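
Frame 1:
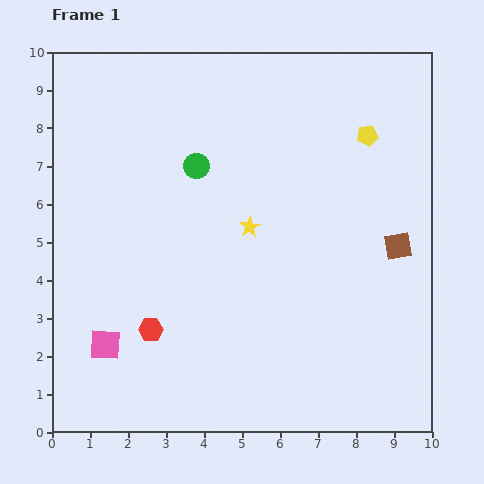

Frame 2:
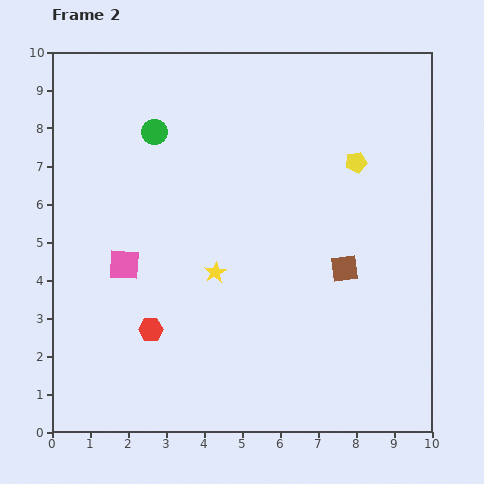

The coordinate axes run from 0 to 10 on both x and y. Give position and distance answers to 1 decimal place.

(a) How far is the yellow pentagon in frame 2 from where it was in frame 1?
0.8

The yellow pentagon moved from (8.3, 7.8) to (8.0, 7.1), a distance of √(0.3² + 0.7²) ≈ 0.8.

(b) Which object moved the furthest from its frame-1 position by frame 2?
the pink square

(moved 2.2; next 1.5)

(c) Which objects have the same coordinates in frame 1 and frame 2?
the red hexagon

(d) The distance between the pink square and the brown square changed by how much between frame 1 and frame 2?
-2.3

Distance in frame 1: 8.1. Distance in frame 2: 5.8.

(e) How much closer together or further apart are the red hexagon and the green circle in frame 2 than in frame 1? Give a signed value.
+0.7

Distance in frame 1: 4.5. Distance in frame 2: 5.2.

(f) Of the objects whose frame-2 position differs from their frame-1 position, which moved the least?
the yellow pentagon

(moved 0.8)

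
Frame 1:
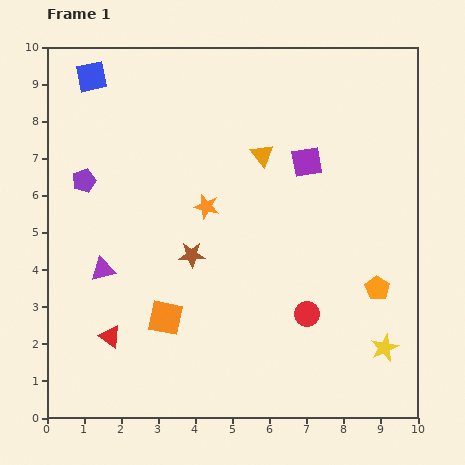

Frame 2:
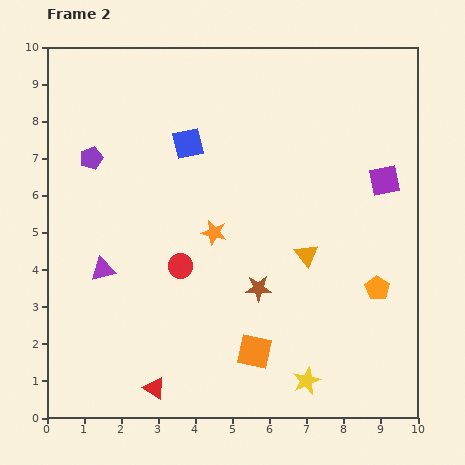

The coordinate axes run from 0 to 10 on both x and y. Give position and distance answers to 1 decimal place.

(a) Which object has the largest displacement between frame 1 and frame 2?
the red circle

(moved 3.6; next 3.2)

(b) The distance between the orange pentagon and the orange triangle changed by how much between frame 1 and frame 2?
-2.7

Distance in frame 1: 4.8. Distance in frame 2: 2.1.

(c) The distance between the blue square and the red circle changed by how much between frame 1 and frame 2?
-5.3

Distance in frame 1: 8.6. Distance in frame 2: 3.3.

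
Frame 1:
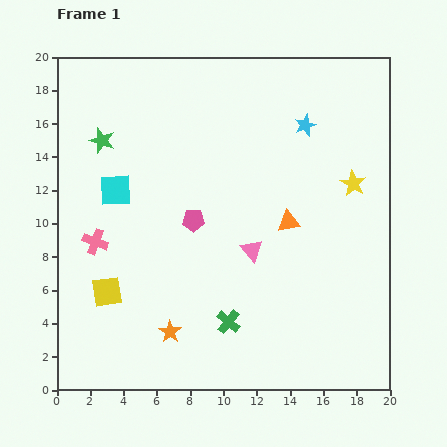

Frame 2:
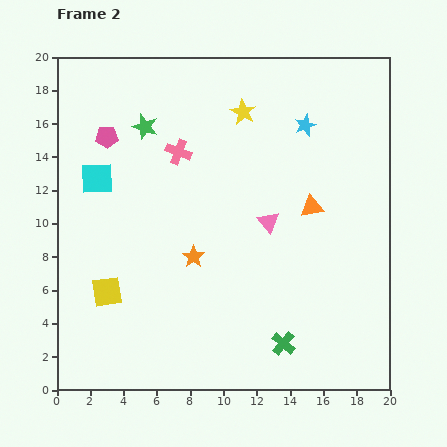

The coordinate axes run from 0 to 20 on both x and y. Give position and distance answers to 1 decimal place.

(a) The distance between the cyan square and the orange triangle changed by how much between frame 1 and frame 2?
+2.4

Distance in frame 1: 10.6. Distance in frame 2: 13.0.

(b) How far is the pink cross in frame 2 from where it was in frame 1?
7.4

The pink cross moved from (2.3, 8.9) to (7.3, 14.3), a distance of √(5.0² + 5.4²) ≈ 7.4.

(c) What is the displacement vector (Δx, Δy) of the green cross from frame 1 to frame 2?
(3.3, -1.3)

The green cross was at (10.3, 4.1) in frame 1 and (13.6, 2.8) in frame 2.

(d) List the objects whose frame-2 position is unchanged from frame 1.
the yellow square, the cyan star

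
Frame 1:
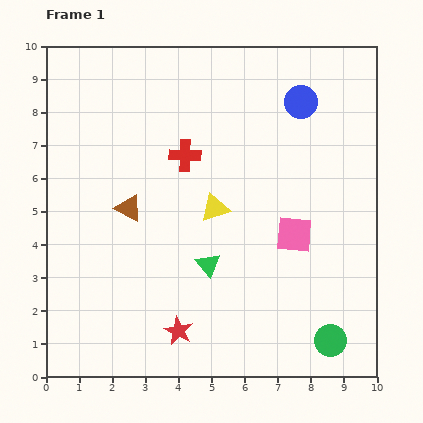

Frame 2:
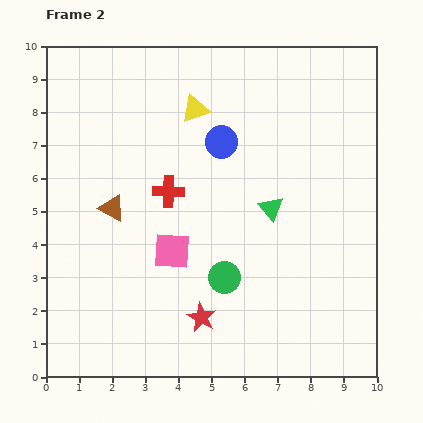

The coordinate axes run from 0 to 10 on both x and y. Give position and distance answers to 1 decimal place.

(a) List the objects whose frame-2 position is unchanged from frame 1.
none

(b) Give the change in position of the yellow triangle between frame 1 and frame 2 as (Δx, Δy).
(-0.6, 3.0)

The yellow triangle was at (5.1, 5.1) in frame 1 and (4.5, 8.1) in frame 2.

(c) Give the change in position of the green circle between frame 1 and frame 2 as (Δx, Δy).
(-3.2, 1.9)

The green circle was at (8.6, 1.1) in frame 1 and (5.4, 3.0) in frame 2.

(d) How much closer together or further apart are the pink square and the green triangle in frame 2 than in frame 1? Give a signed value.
+0.5

Distance in frame 1: 2.8. Distance in frame 2: 3.3.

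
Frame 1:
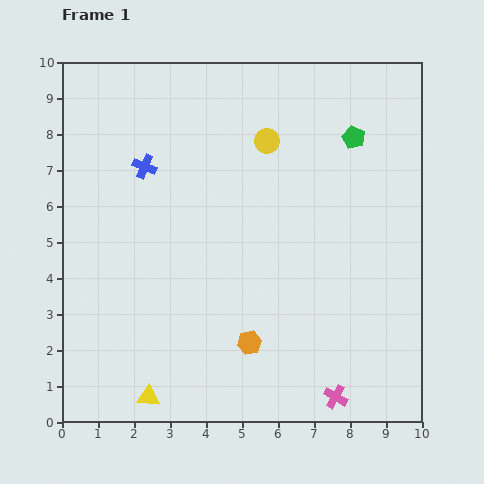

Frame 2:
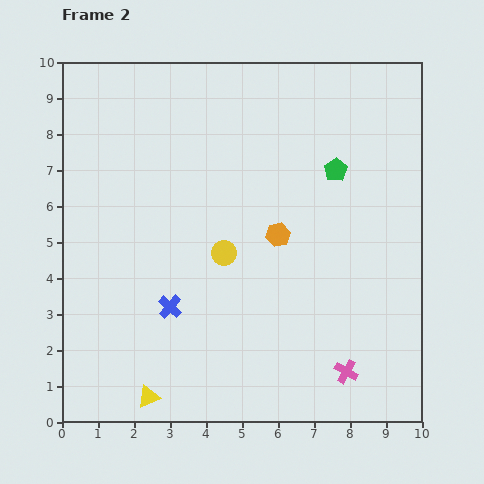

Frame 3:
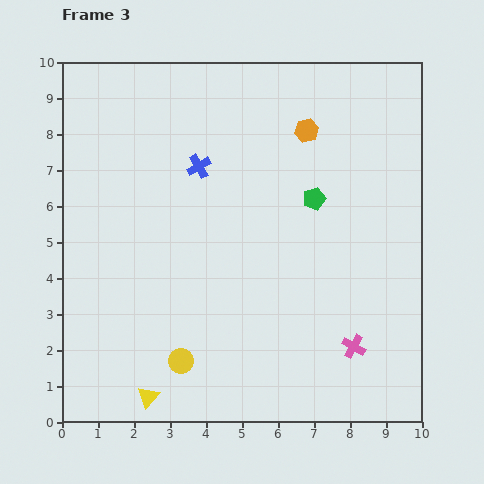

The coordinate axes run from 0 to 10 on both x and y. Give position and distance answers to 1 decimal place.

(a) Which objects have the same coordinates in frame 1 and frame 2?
the yellow triangle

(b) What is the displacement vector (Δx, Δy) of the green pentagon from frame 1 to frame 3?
(-1.1, -1.7)

The green pentagon was at (8.1, 7.9) in frame 1 and (7.0, 6.2) in frame 3.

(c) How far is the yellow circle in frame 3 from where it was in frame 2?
3.2

The yellow circle moved from (4.5, 4.7) to (3.3, 1.7), a distance of √(1.2² + 3.0²) ≈ 3.2.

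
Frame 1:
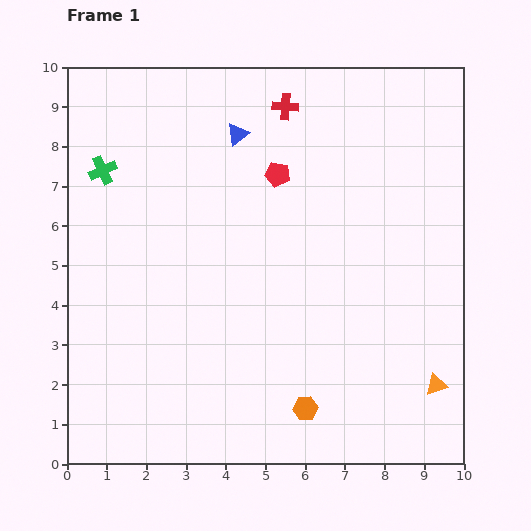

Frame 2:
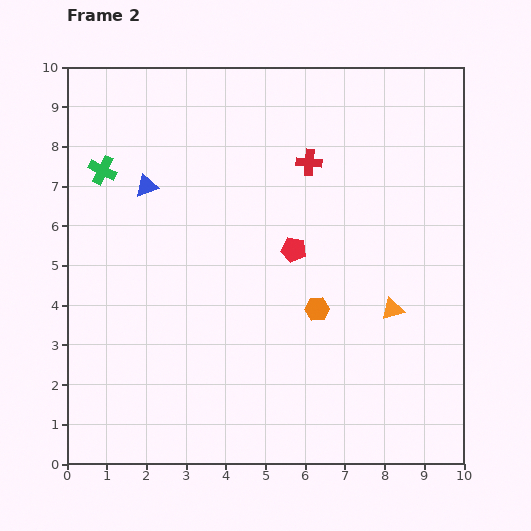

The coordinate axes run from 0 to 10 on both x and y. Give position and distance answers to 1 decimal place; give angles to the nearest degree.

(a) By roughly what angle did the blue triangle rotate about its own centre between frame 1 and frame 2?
18° clockwise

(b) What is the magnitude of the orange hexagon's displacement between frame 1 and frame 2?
2.5

The orange hexagon moved from (6.0, 1.4) to (6.3, 3.9), a distance of √(0.3² + 2.5²) ≈ 2.5.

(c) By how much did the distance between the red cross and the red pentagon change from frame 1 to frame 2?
+0.5

Distance in frame 1: 1.7. Distance in frame 2: 2.2.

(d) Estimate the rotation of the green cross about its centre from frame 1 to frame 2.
39° counter-clockwise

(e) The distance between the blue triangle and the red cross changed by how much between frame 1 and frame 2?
+2.7

Distance in frame 1: 1.4. Distance in frame 2: 4.1.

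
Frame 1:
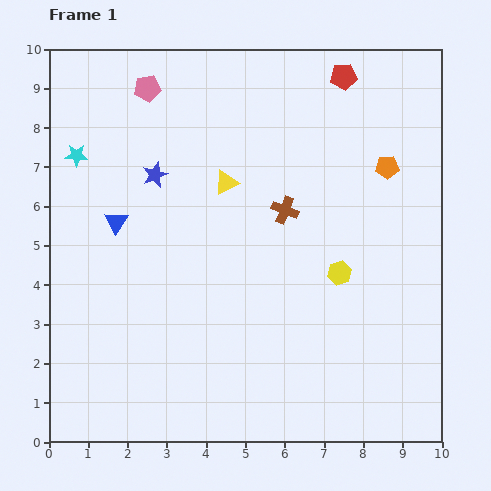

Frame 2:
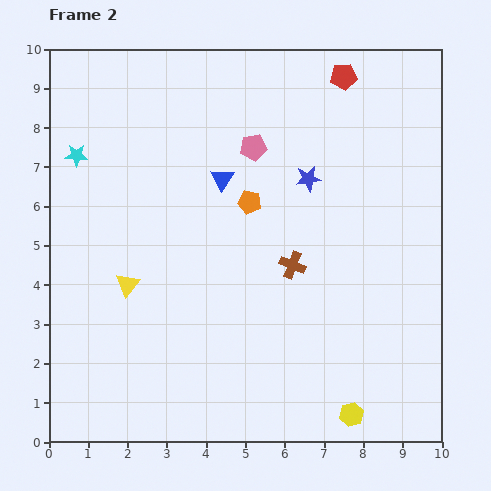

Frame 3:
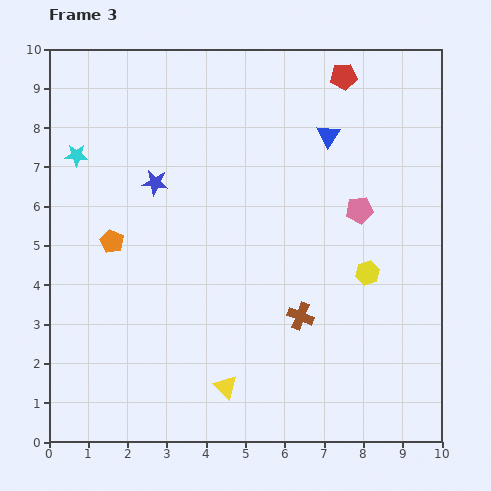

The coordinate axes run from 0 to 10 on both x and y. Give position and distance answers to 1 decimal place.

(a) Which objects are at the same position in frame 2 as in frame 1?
the red pentagon, the cyan star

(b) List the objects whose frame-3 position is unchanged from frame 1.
the red pentagon, the cyan star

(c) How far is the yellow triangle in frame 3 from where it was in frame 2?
3.6

The yellow triangle moved from (2.0, 4.0) to (4.5, 1.4), a distance of √(2.5² + 2.6²) ≈ 3.6.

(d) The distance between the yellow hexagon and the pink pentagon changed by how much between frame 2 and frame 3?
-5.6

Distance in frame 2: 7.2. Distance in frame 3: 1.6.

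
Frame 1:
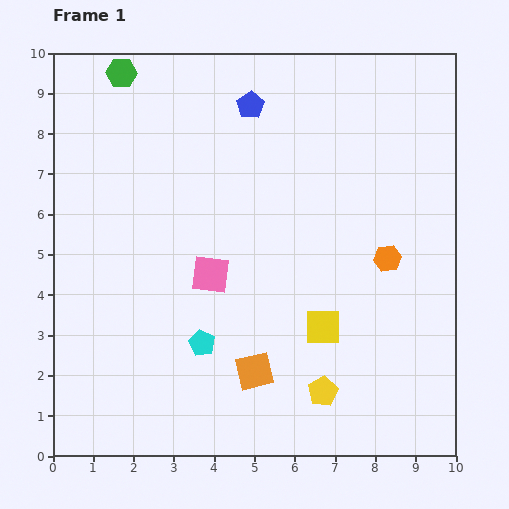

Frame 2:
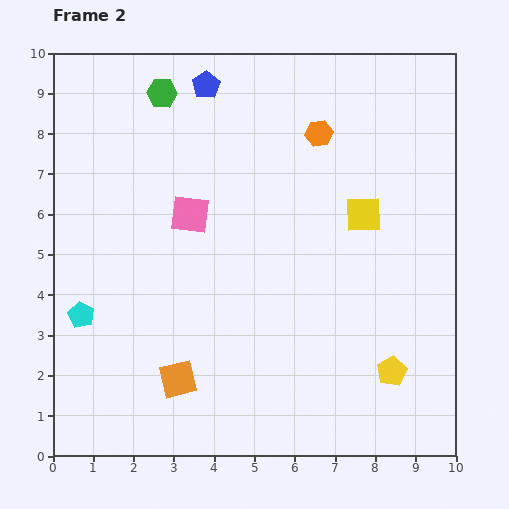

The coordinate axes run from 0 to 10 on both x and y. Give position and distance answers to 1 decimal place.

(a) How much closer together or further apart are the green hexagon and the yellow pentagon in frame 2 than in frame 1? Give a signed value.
-0.4

Distance in frame 1: 9.3. Distance in frame 2: 8.9.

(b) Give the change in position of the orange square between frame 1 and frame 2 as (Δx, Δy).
(-1.9, -0.2)

The orange square was at (5.0, 2.1) in frame 1 and (3.1, 1.9) in frame 2.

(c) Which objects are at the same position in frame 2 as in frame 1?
none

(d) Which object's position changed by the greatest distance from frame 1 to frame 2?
the orange hexagon

(moved 3.5; next 3.1)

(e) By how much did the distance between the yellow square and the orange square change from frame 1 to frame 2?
+4.2

Distance in frame 1: 2.0. Distance in frame 2: 6.2.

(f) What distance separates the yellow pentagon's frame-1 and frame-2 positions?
1.8

The yellow pentagon moved from (6.7, 1.6) to (8.4, 2.1), a distance of √(1.7² + 0.5²) ≈ 1.8.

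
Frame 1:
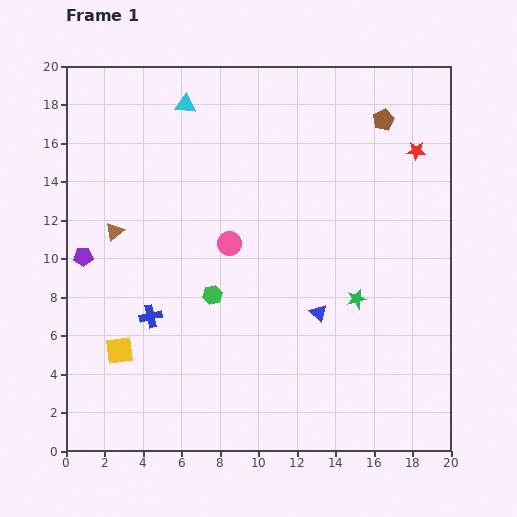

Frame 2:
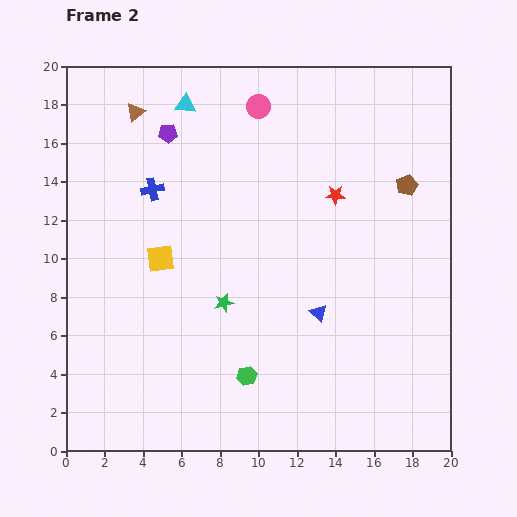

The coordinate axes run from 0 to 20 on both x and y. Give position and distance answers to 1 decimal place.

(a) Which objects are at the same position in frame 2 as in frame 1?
the blue triangle, the cyan triangle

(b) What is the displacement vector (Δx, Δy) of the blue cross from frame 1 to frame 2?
(0.1, 6.6)

The blue cross was at (4.4, 7.0) in frame 1 and (4.5, 13.6) in frame 2.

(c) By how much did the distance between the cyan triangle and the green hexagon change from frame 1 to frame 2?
+4.5

Distance in frame 1: 10.0. Distance in frame 2: 14.5.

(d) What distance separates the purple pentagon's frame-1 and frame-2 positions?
7.8

The purple pentagon moved from (0.9, 10.1) to (5.3, 16.5), a distance of √(4.4² + 6.4²) ≈ 7.8.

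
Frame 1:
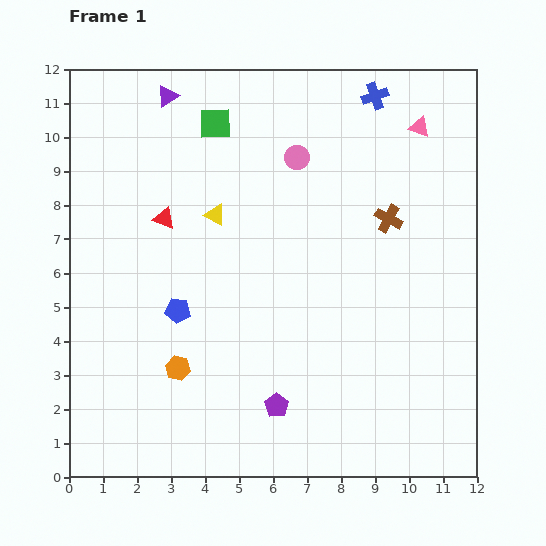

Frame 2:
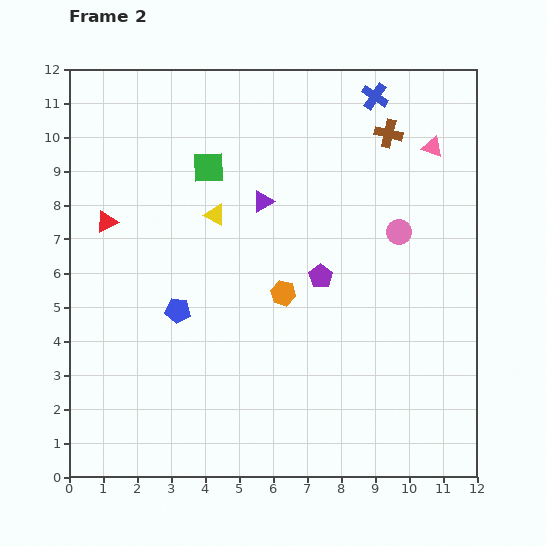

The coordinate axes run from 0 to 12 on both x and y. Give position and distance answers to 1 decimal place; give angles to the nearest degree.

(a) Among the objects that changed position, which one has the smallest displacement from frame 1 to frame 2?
the pink triangle

(moved 0.7)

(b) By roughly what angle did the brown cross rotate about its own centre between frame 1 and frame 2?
15° counter-clockwise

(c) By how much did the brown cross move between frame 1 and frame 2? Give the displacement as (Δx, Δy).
(0.0, 2.5)

The brown cross was at (9.4, 7.6) in frame 1 and (9.4, 10.1) in frame 2.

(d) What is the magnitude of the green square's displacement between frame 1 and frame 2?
1.3

The green square moved from (4.3, 10.4) to (4.1, 9.1), a distance of √(0.2² + 1.3²) ≈ 1.3.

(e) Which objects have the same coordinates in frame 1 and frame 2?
the blue pentagon, the blue cross, the yellow triangle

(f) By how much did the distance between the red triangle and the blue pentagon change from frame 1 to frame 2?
+0.6

Distance in frame 1: 2.7. Distance in frame 2: 3.3.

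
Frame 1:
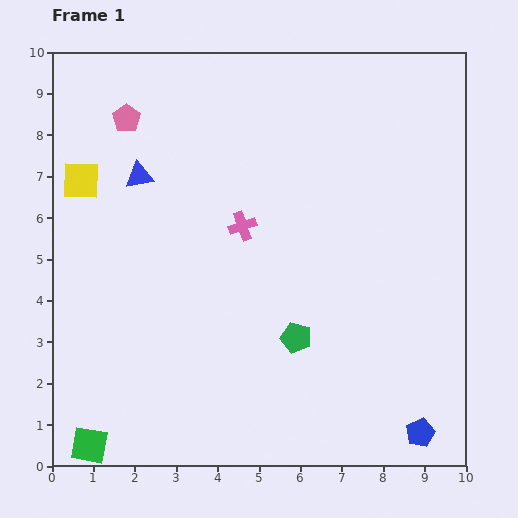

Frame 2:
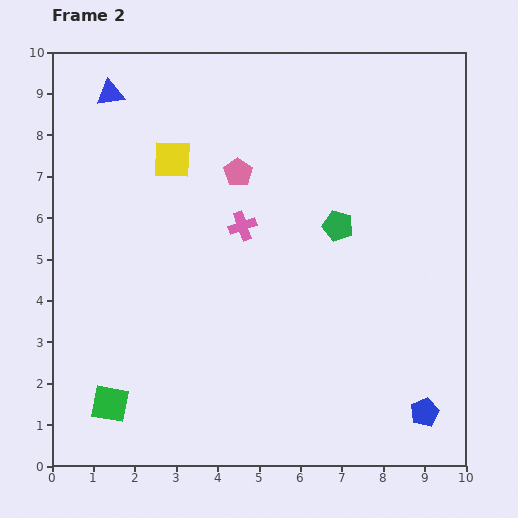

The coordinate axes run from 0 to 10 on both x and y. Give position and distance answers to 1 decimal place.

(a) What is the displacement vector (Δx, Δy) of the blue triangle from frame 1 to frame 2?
(-0.7, 2.0)

The blue triangle was at (2.1, 7.0) in frame 1 and (1.4, 9.0) in frame 2.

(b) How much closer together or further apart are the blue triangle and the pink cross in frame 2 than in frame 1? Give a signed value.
+1.7

Distance in frame 1: 2.8. Distance in frame 2: 4.5.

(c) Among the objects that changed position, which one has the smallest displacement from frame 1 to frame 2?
the blue pentagon

(moved 0.5)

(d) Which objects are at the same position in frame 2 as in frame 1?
the pink cross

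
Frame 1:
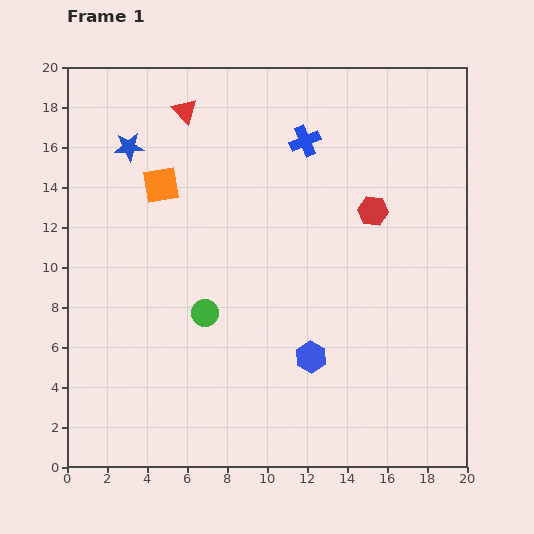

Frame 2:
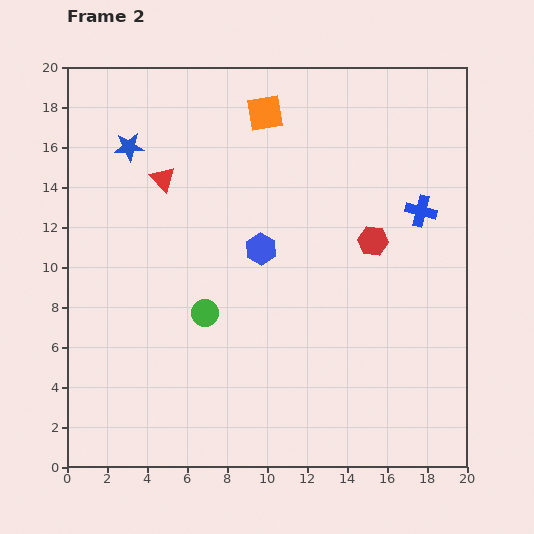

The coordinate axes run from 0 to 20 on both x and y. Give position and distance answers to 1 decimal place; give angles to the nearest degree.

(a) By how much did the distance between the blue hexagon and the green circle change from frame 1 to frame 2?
-1.4

Distance in frame 1: 5.7. Distance in frame 2: 4.3.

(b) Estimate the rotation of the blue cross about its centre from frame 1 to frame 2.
35° clockwise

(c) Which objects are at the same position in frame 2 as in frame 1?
the blue star, the green circle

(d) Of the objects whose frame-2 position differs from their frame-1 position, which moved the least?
the red hexagon

(moved 1.5)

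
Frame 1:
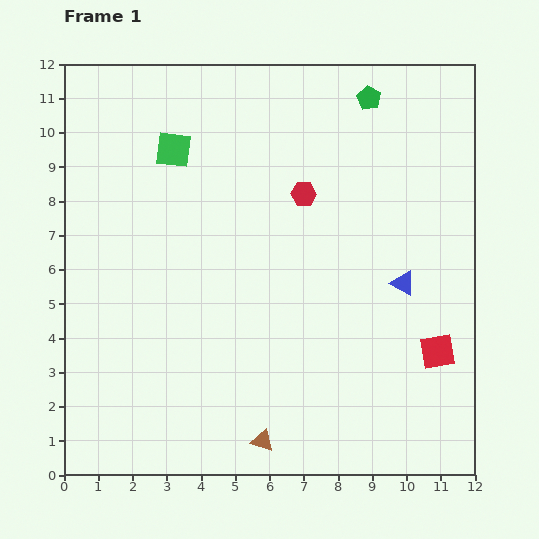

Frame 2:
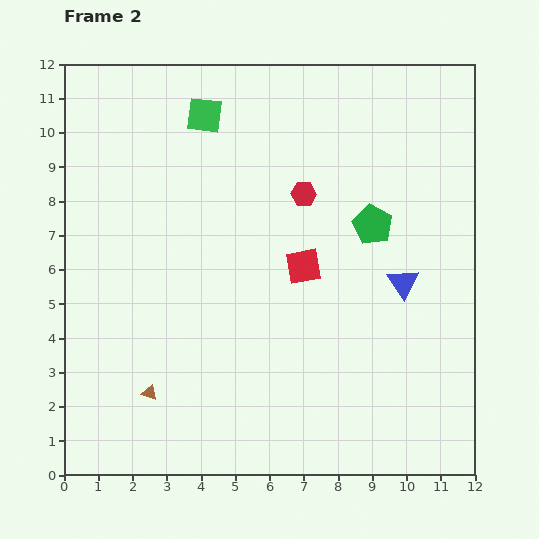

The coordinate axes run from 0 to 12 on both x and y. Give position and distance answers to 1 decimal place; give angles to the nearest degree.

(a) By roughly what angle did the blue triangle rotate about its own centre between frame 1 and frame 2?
27° clockwise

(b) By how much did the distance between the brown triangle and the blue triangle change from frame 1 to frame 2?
+1.9

Distance in frame 1: 6.2. Distance in frame 2: 8.1.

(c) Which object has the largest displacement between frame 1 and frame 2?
the red square

(moved 4.6; next 3.7)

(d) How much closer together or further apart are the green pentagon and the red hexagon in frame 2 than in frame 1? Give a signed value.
-1.2

Distance in frame 1: 3.4. Distance in frame 2: 2.2.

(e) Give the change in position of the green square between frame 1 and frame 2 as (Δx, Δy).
(0.9, 1.0)

The green square was at (3.2, 9.5) in frame 1 and (4.1, 10.5) in frame 2.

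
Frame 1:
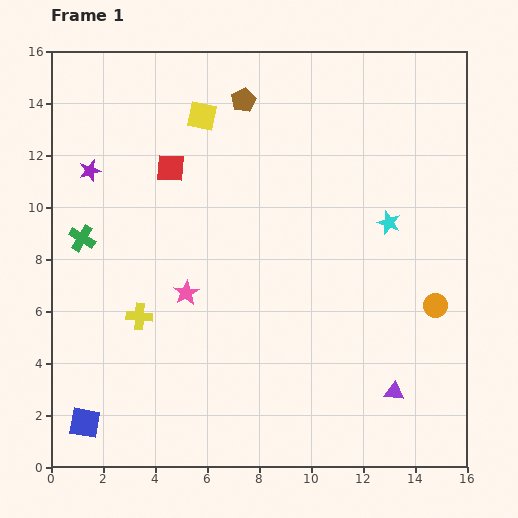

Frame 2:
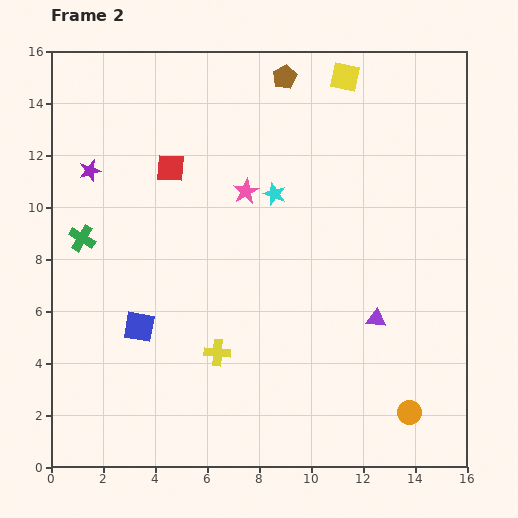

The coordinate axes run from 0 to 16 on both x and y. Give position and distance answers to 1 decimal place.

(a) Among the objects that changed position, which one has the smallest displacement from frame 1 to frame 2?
the brown pentagon

(moved 1.8)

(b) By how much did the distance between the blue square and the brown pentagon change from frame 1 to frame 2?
-2.7

Distance in frame 1: 13.8. Distance in frame 2: 11.1.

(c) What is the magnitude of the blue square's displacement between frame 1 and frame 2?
4.3

The blue square moved from (1.3, 1.7) to (3.4, 5.4), a distance of √(2.1² + 3.7²) ≈ 4.3.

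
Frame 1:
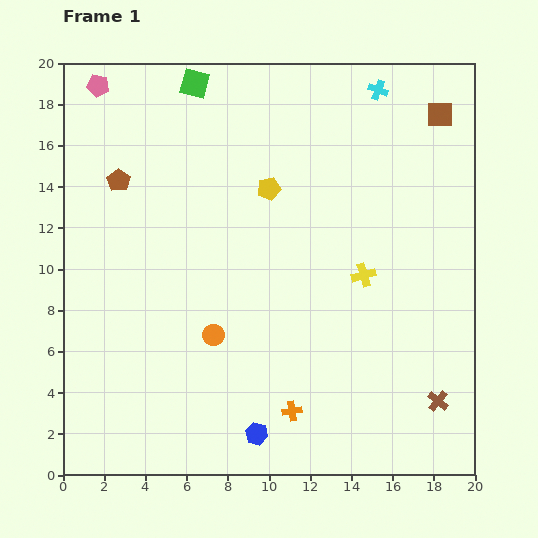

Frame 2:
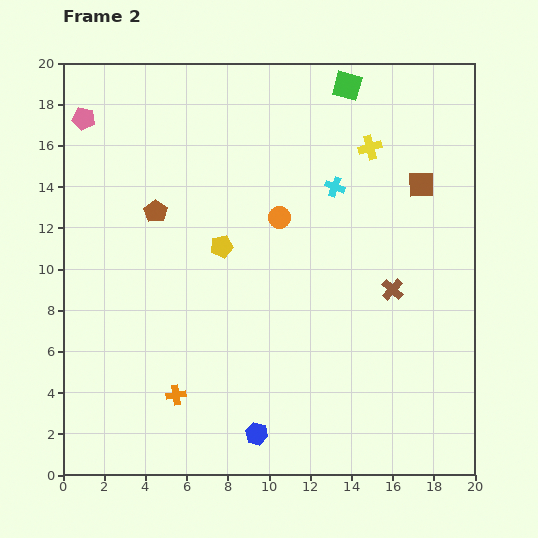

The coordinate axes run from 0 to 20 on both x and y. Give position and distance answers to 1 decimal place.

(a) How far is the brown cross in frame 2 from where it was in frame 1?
5.8

The brown cross moved from (18.2, 3.6) to (16.0, 9.0), a distance of √(2.2² + 5.4²) ≈ 5.8.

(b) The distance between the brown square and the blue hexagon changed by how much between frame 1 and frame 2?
-3.4

Distance in frame 1: 17.9. Distance in frame 2: 14.5.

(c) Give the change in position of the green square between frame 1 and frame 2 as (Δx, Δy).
(7.4, -0.1)

The green square was at (6.4, 19.0) in frame 1 and (13.8, 18.9) in frame 2.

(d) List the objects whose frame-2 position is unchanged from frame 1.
the blue hexagon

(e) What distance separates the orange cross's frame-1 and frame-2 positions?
5.7

The orange cross moved from (11.1, 3.1) to (5.5, 3.9), a distance of √(5.6² + 0.8²) ≈ 5.7.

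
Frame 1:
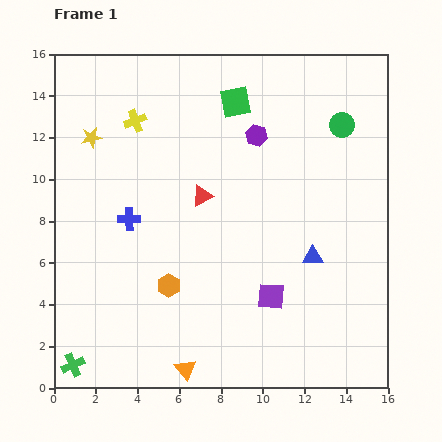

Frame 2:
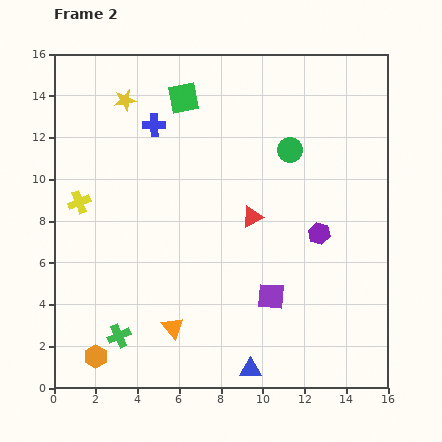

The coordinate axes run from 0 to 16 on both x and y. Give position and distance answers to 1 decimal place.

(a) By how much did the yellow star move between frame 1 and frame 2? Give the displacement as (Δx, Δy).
(1.6, 1.8)

The yellow star was at (1.8, 12.0) in frame 1 and (3.4, 13.8) in frame 2.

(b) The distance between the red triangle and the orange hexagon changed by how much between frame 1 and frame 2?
+5.5

Distance in frame 1: 4.6. Distance in frame 2: 10.1.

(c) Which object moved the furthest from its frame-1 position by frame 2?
the blue triangle

(moved 6.2; next 5.6)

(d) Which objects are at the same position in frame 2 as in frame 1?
the purple square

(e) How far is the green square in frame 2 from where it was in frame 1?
2.5

The green square moved from (8.7, 13.7) to (6.2, 13.9), a distance of √(2.5² + 0.2²) ≈ 2.5.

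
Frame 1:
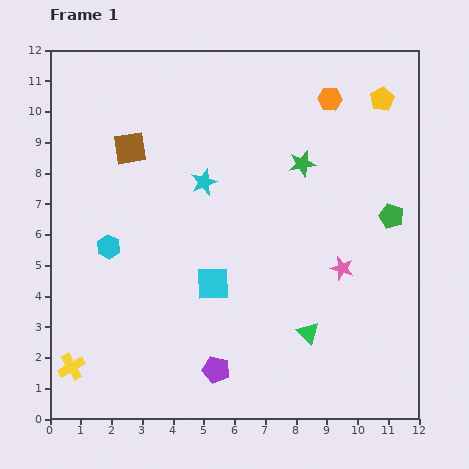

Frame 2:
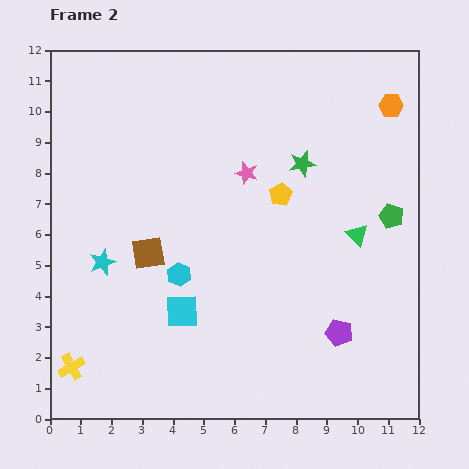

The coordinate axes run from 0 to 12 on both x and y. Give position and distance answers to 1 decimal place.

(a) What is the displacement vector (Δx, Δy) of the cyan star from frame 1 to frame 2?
(-3.3, -2.6)

The cyan star was at (5.0, 7.7) in frame 1 and (1.7, 5.1) in frame 2.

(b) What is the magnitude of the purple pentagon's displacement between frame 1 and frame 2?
4.2

The purple pentagon moved from (5.4, 1.6) to (9.4, 2.8), a distance of √(4.0² + 1.2²) ≈ 4.2.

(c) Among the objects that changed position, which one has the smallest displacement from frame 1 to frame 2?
the cyan square

(moved 1.3)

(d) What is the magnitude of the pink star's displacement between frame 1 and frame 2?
4.4

The pink star moved from (9.5, 4.9) to (6.4, 8.0), a distance of √(3.1² + 3.1²) ≈ 4.4.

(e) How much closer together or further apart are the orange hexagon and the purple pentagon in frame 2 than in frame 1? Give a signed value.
-1.9

Distance in frame 1: 9.5. Distance in frame 2: 7.6.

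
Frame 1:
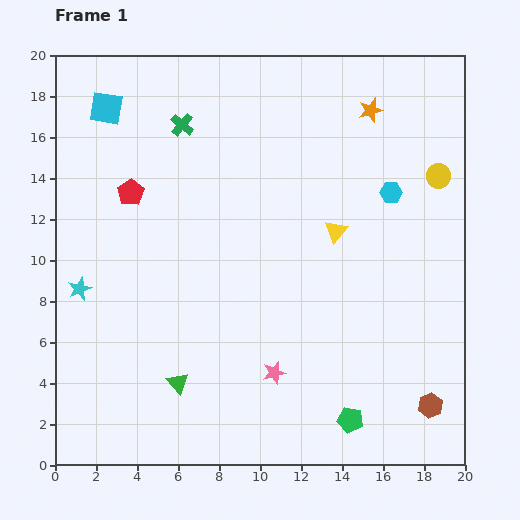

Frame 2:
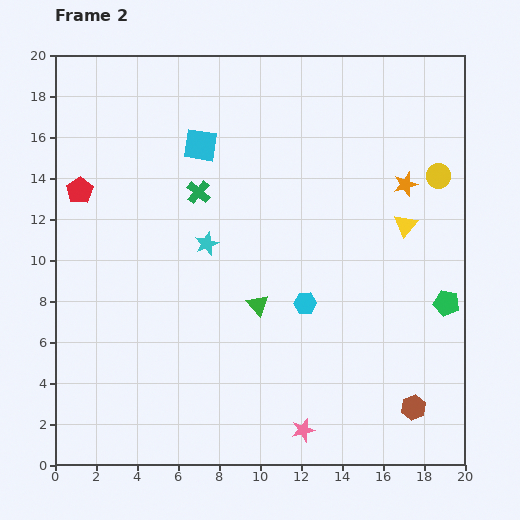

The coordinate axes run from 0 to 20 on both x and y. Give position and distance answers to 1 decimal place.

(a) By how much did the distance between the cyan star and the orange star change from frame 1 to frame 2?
-6.6

Distance in frame 1: 16.7. Distance in frame 2: 10.1.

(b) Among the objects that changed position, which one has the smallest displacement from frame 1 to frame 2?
the brown hexagon

(moved 0.8)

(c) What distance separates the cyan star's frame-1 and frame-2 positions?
6.6

The cyan star moved from (1.2, 8.6) to (7.4, 10.8), a distance of √(6.2² + 2.2²) ≈ 6.6.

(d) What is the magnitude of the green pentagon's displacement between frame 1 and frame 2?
7.4

The green pentagon moved from (14.4, 2.2) to (19.1, 7.9), a distance of √(4.7² + 5.7²) ≈ 7.4.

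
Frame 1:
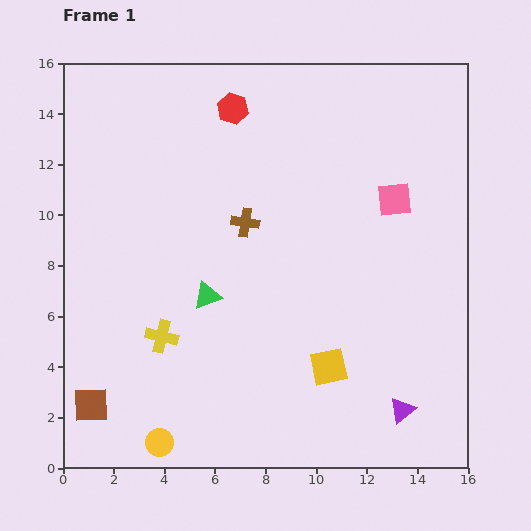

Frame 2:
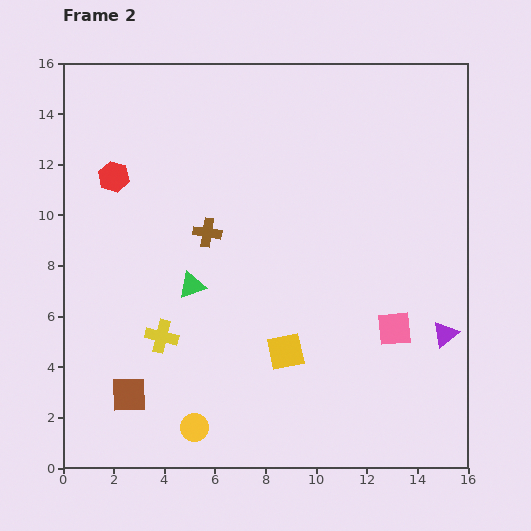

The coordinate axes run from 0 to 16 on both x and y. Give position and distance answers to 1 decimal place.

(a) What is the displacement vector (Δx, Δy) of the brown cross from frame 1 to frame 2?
(-1.5, -0.4)

The brown cross was at (7.2, 9.7) in frame 1 and (5.7, 9.3) in frame 2.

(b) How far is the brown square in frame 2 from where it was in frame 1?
1.6

The brown square moved from (1.1, 2.5) to (2.6, 2.9), a distance of √(1.5² + 0.4²) ≈ 1.6.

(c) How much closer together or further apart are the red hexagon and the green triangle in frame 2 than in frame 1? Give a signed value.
-2.2

Distance in frame 1: 7.5. Distance in frame 2: 5.3.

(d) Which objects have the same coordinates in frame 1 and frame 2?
the yellow cross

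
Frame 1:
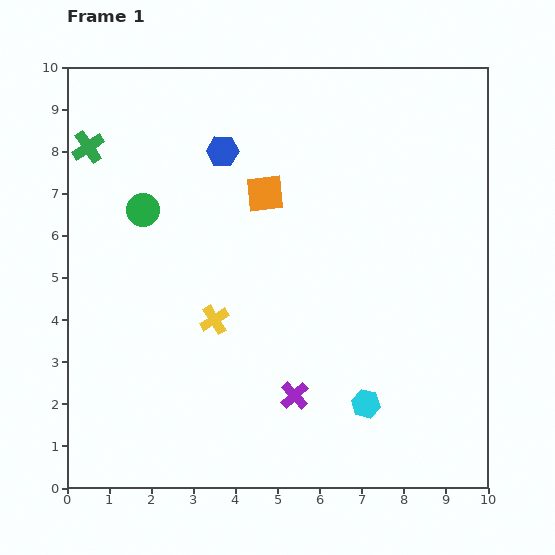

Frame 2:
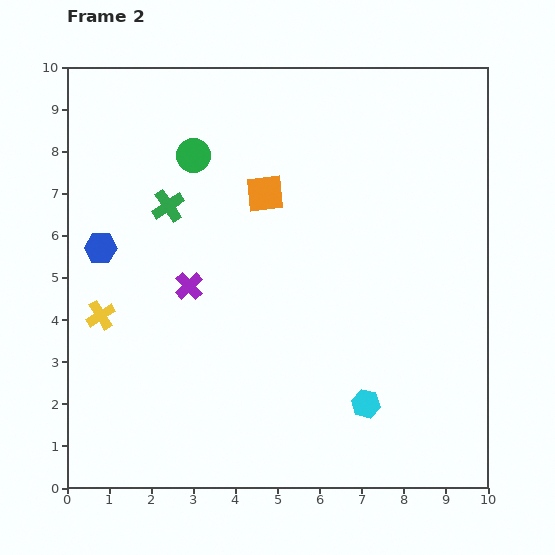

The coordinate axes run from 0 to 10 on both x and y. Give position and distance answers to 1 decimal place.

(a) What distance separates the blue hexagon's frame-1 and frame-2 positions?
3.7

The blue hexagon moved from (3.7, 8.0) to (0.8, 5.7), a distance of √(2.9² + 2.3²) ≈ 3.7.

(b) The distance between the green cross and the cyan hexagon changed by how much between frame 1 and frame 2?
-2.4

Distance in frame 1: 9.0. Distance in frame 2: 6.6.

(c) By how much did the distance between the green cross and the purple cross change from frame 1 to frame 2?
-5.7

Distance in frame 1: 7.7. Distance in frame 2: 2.0.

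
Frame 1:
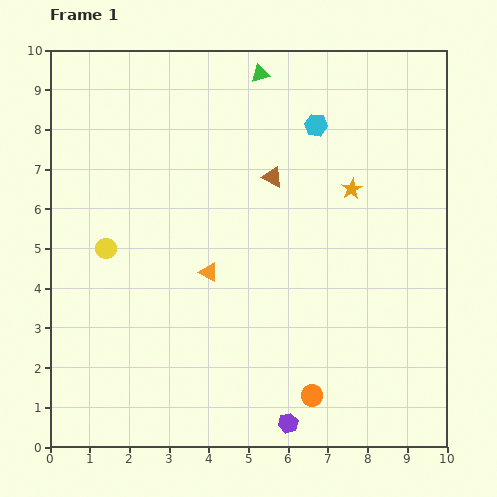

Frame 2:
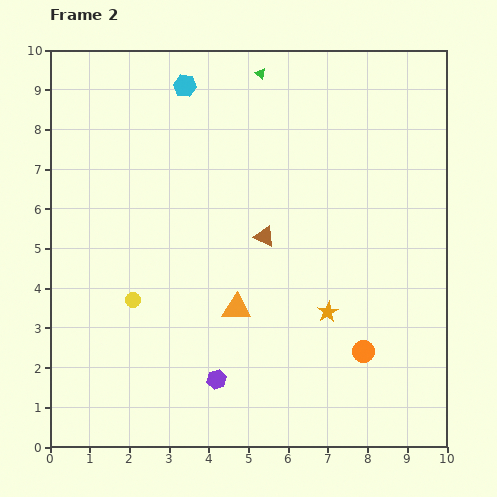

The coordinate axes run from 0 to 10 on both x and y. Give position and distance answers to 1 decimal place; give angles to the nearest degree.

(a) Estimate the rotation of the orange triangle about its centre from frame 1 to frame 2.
29° counter-clockwise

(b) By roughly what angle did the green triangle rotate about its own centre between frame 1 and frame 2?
54° clockwise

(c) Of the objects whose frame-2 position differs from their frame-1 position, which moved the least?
the orange triangle

(moved 1.1)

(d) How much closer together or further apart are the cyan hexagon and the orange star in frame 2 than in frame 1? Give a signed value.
+4.9

Distance in frame 1: 1.8. Distance in frame 2: 6.7.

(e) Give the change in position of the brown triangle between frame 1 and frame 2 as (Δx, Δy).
(-0.2, -1.5)

The brown triangle was at (5.6, 6.8) in frame 1 and (5.4, 5.3) in frame 2.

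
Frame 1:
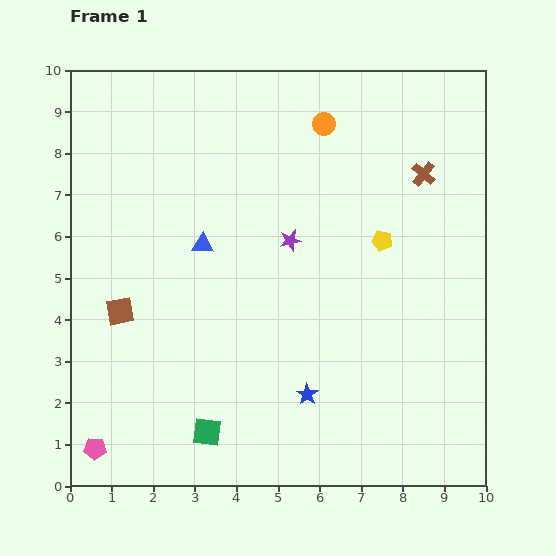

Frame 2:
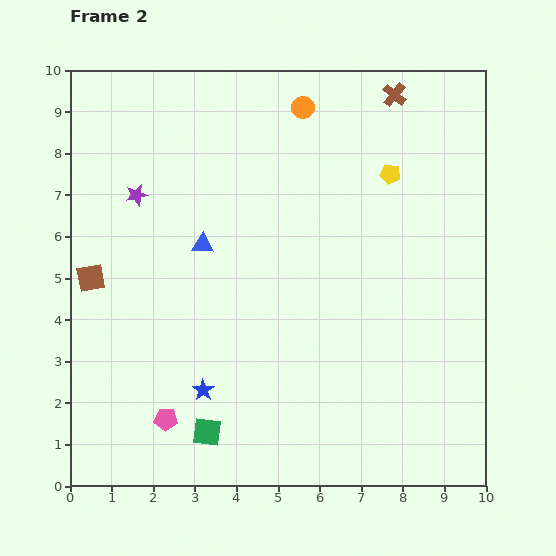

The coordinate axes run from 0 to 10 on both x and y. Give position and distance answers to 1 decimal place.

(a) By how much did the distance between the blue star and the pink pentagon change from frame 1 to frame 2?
-4.2

Distance in frame 1: 5.3. Distance in frame 2: 1.1.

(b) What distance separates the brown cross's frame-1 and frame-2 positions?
2.0

The brown cross moved from (8.5, 7.5) to (7.8, 9.4), a distance of √(0.7² + 1.9²) ≈ 2.0.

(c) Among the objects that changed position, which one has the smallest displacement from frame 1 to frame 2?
the orange circle

(moved 0.6)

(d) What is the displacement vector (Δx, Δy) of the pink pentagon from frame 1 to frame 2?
(1.7, 0.7)

The pink pentagon was at (0.6, 0.9) in frame 1 and (2.3, 1.6) in frame 2.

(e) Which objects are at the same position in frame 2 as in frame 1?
the blue triangle, the green square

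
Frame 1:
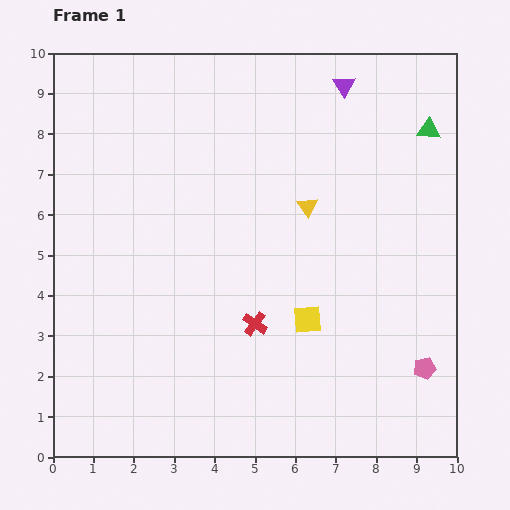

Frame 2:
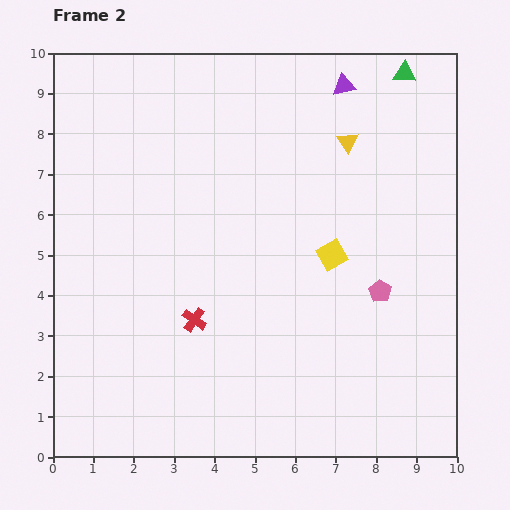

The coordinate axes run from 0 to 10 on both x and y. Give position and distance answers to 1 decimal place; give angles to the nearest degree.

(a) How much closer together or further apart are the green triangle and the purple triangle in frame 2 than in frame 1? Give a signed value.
-0.9

Distance in frame 1: 2.4. Distance in frame 2: 1.5.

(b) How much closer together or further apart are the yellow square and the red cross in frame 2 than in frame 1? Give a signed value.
+2.5

Distance in frame 1: 1.3. Distance in frame 2: 3.8.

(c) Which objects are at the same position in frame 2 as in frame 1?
the purple triangle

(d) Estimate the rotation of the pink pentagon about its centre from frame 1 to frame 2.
27° counter-clockwise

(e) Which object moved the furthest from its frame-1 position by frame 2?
the pink pentagon

(moved 2.2; next 1.9)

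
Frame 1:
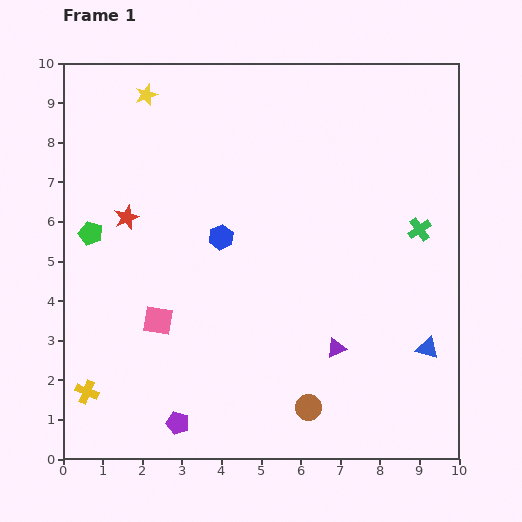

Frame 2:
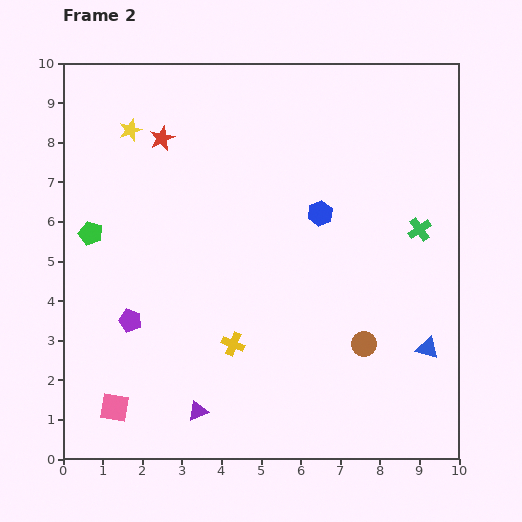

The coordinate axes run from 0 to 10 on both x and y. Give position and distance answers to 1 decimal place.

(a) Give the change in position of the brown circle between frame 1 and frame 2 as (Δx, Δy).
(1.4, 1.6)

The brown circle was at (6.2, 1.3) in frame 1 and (7.6, 2.9) in frame 2.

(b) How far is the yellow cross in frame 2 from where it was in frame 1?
3.9

The yellow cross moved from (0.6, 1.7) to (4.3, 2.9), a distance of √(3.7² + 1.2²) ≈ 3.9.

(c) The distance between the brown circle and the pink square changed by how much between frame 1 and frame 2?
+2.1

Distance in frame 1: 4.4. Distance in frame 2: 6.5.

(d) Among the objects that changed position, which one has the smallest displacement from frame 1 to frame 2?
the yellow star

(moved 1.0)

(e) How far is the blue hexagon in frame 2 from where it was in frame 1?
2.6

The blue hexagon moved from (4.0, 5.6) to (6.5, 6.2), a distance of √(2.5² + 0.6²) ≈ 2.6.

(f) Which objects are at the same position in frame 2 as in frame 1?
the blue triangle, the green cross, the green pentagon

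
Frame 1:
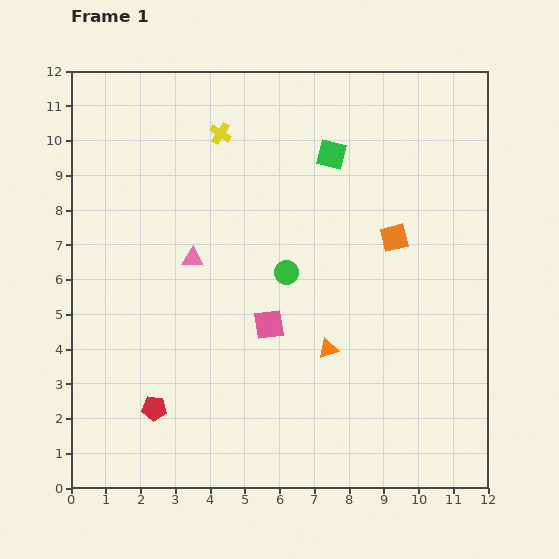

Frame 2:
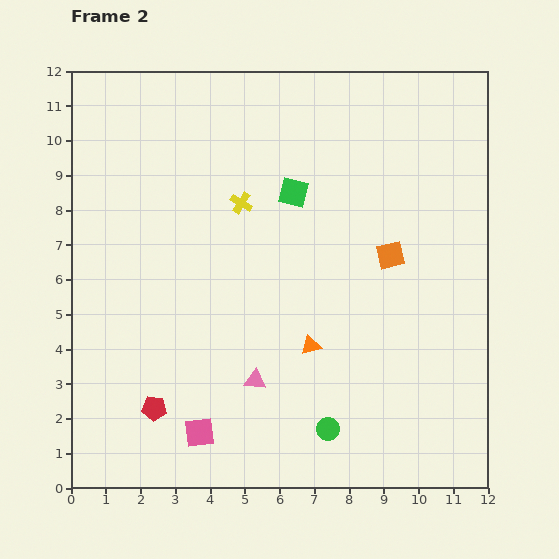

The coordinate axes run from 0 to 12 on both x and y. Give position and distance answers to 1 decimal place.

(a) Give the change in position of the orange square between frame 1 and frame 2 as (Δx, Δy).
(-0.1, -0.5)

The orange square was at (9.3, 7.2) in frame 1 and (9.2, 6.7) in frame 2.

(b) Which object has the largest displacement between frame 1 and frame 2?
the green circle

(moved 4.7; next 3.9)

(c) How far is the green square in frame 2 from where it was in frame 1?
1.6

The green square moved from (7.5, 9.6) to (6.4, 8.5), a distance of √(1.1² + 1.1²) ≈ 1.6.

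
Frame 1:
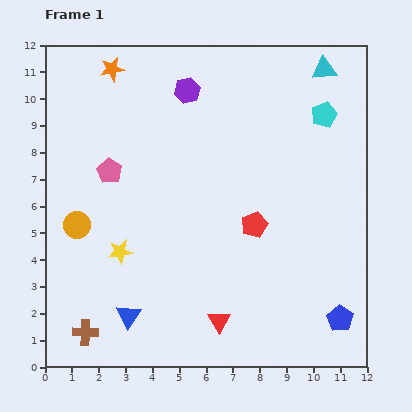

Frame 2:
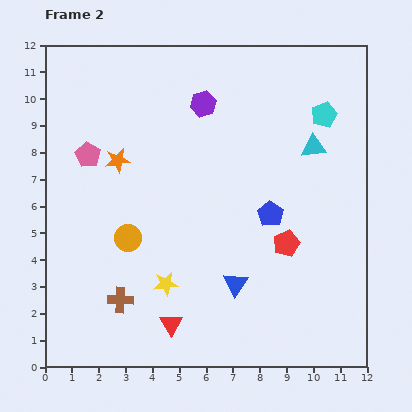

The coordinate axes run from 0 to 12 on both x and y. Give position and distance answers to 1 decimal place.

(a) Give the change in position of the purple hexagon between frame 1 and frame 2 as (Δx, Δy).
(0.6, -0.5)

The purple hexagon was at (5.3, 10.3) in frame 1 and (5.9, 9.8) in frame 2.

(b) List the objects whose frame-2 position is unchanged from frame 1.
the cyan pentagon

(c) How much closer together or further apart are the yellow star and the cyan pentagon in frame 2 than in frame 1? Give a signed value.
-0.6

Distance in frame 1: 9.2. Distance in frame 2: 8.6.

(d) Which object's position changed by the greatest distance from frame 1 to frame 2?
the blue pentagon

(moved 4.7; next 4.2)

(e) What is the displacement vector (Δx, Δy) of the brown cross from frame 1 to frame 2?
(1.3, 1.2)

The brown cross was at (1.5, 1.3) in frame 1 and (2.8, 2.5) in frame 2.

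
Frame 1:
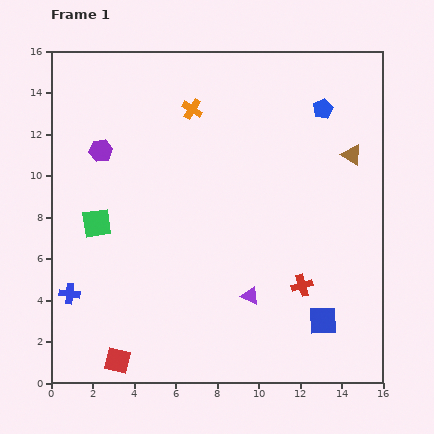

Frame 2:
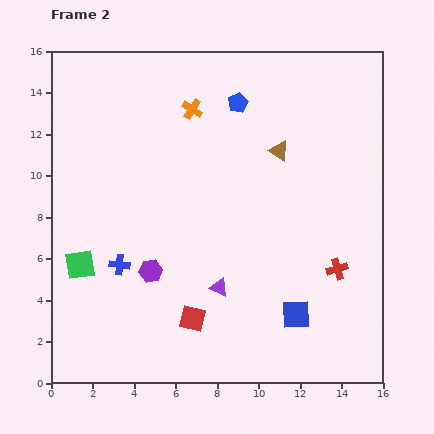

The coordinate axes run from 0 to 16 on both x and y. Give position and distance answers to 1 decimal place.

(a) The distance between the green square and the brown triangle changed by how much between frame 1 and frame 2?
-1.6

Distance in frame 1: 12.7. Distance in frame 2: 11.1.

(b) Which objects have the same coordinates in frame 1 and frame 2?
the orange cross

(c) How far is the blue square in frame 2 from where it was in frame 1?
1.3

The blue square moved from (13.1, 3.0) to (11.8, 3.3), a distance of √(1.3² + 0.3²) ≈ 1.3.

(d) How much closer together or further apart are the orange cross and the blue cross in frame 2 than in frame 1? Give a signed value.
-2.4

Distance in frame 1: 10.7. Distance in frame 2: 8.3.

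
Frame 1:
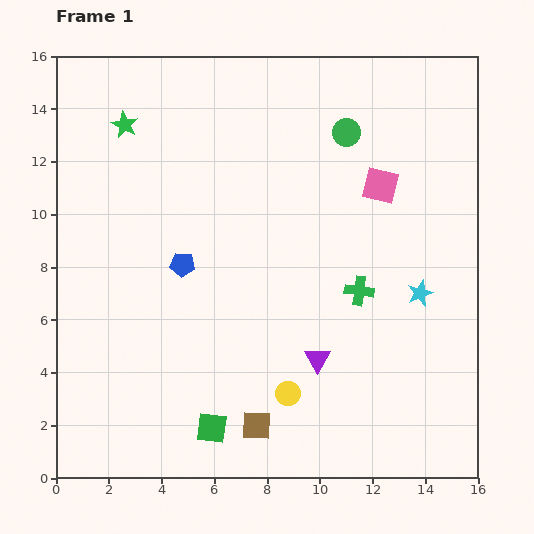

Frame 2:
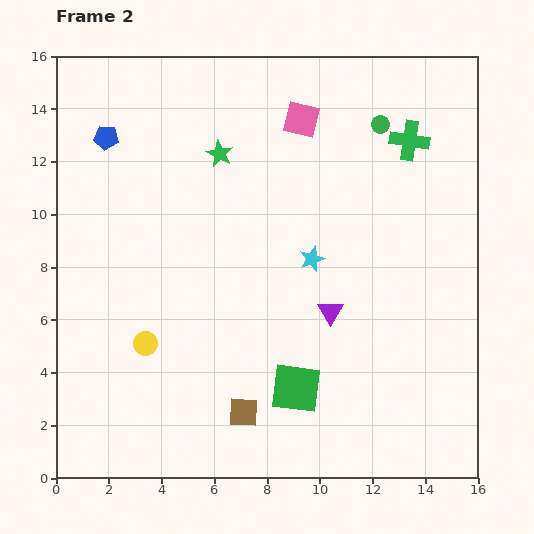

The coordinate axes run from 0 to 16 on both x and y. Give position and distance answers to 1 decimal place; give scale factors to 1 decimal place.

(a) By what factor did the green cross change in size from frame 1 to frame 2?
1.3×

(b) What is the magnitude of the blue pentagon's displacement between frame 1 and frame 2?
5.6

The blue pentagon moved from (4.8, 8.1) to (1.9, 12.9), a distance of √(2.9² + 4.8²) ≈ 5.6.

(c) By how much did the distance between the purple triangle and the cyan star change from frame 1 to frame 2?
-2.5

Distance in frame 1: 4.6. Distance in frame 2: 2.1.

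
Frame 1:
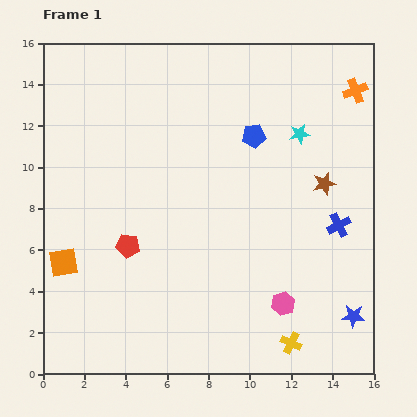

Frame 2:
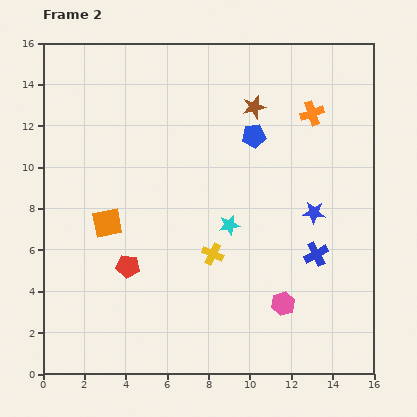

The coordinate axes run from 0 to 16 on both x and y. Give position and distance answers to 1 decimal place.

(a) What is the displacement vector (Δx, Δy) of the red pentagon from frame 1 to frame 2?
(0.0, -1.0)

The red pentagon was at (4.1, 6.2) in frame 1 and (4.1, 5.2) in frame 2.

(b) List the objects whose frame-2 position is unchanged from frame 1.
the pink hexagon, the blue pentagon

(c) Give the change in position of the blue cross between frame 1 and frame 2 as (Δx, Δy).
(-1.1, -1.4)

The blue cross was at (14.3, 7.2) in frame 1 and (13.2, 5.8) in frame 2.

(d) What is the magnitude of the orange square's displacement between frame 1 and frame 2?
2.8

The orange square moved from (1.0, 5.4) to (3.1, 7.3), a distance of √(2.1² + 1.9²) ≈ 2.8.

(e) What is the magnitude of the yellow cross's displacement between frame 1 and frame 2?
5.7

The yellow cross moved from (12.0, 1.5) to (8.2, 5.8), a distance of √(3.8² + 4.3²) ≈ 5.7.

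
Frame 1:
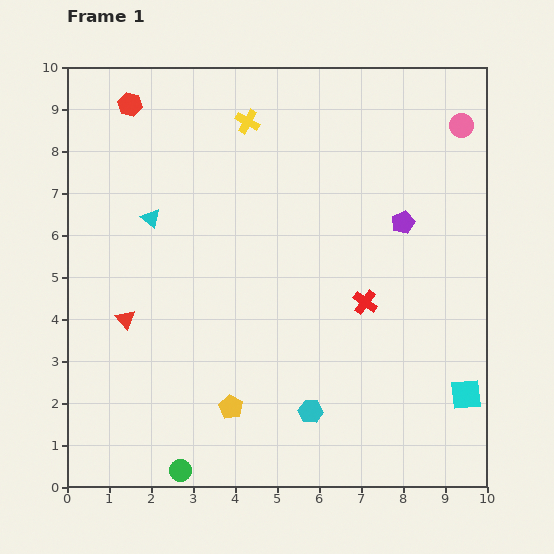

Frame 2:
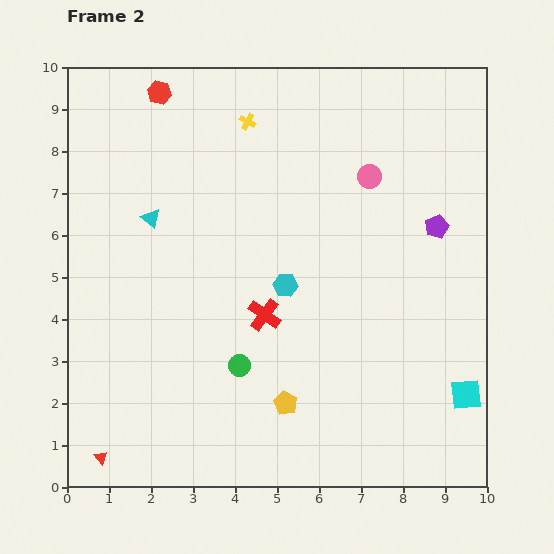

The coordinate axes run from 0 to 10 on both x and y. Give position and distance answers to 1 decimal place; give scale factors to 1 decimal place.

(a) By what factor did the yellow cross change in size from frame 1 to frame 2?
0.7×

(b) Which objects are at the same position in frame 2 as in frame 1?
the yellow cross, the cyan triangle, the cyan square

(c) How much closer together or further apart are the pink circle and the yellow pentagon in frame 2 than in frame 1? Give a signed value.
-2.9

Distance in frame 1: 8.7. Distance in frame 2: 5.8.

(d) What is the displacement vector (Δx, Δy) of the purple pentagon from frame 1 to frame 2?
(0.8, -0.1)

The purple pentagon was at (8.0, 6.3) in frame 1 and (8.8, 6.2) in frame 2.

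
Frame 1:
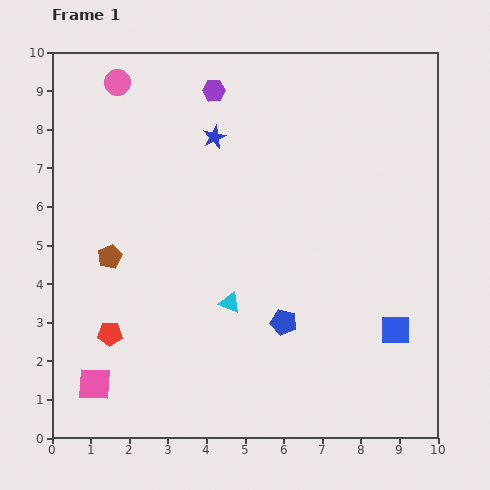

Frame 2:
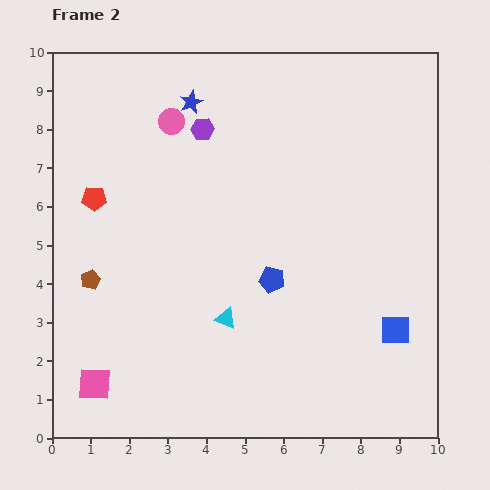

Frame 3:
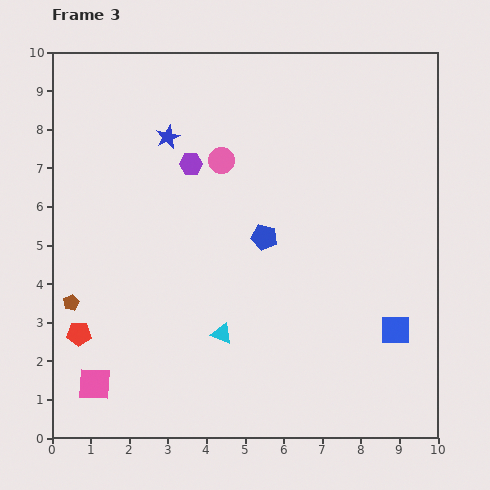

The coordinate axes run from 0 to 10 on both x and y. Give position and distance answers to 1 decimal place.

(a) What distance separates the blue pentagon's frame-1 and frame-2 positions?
1.1

The blue pentagon moved from (6.0, 3.0) to (5.7, 4.1), a distance of √(0.3² + 1.1²) ≈ 1.1.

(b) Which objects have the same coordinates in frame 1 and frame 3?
the blue square, the pink square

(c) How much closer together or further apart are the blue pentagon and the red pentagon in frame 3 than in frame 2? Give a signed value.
+0.3

Distance in frame 2: 5.1. Distance in frame 3: 5.4.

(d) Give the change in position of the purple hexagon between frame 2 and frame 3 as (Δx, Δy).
(-0.3, -0.9)

The purple hexagon was at (3.9, 8.0) in frame 2 and (3.6, 7.1) in frame 3.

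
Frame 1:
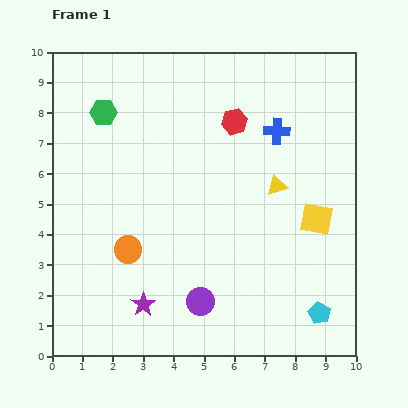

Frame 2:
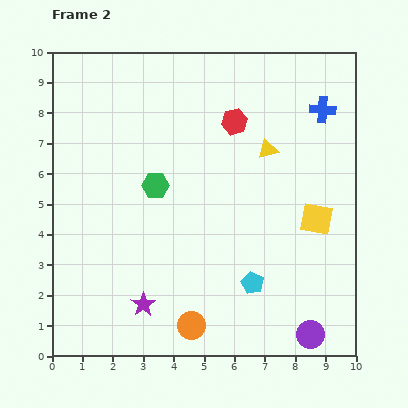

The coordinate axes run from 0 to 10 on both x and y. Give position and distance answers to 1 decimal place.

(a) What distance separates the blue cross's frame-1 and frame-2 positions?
1.7

The blue cross moved from (7.4, 7.4) to (8.9, 8.1), a distance of √(1.5² + 0.7²) ≈ 1.7.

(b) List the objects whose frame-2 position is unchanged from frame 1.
the yellow square, the red hexagon, the purple star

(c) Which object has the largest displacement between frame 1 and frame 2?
the purple circle

(moved 3.8; next 3.3)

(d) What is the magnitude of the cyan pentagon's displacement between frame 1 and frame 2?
2.4

The cyan pentagon moved from (8.8, 1.4) to (6.6, 2.4), a distance of √(2.2² + 1.0²) ≈ 2.4.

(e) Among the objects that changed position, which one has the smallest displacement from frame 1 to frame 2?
the yellow triangle

(moved 1.2)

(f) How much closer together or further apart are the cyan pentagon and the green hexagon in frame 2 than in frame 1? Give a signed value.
-5.2

Distance in frame 1: 9.7. Distance in frame 2: 4.5.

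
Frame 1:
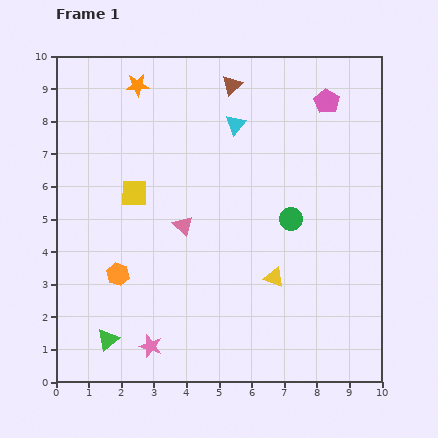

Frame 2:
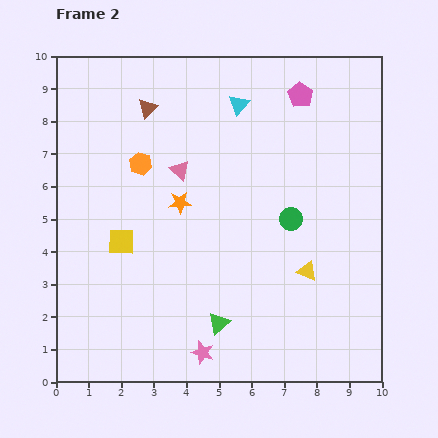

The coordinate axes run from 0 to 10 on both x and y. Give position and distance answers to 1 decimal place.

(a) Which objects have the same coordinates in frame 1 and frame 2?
the green circle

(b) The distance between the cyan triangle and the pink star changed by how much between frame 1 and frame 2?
+0.4

Distance in frame 1: 7.3. Distance in frame 2: 7.7.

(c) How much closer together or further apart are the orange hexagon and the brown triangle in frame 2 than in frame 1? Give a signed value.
-5.1

Distance in frame 1: 6.8. Distance in frame 2: 1.7.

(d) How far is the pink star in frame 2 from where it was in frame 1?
1.6

The pink star moved from (2.9, 1.1) to (4.5, 0.9), a distance of √(1.6² + 0.2²) ≈ 1.6.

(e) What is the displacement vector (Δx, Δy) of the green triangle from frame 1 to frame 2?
(3.4, 0.5)

The green triangle was at (1.6, 1.3) in frame 1 and (5.0, 1.8) in frame 2.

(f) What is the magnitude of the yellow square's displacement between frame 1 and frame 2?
1.6

The yellow square moved from (2.4, 5.8) to (2.0, 4.3), a distance of √(0.4² + 1.5²) ≈ 1.6.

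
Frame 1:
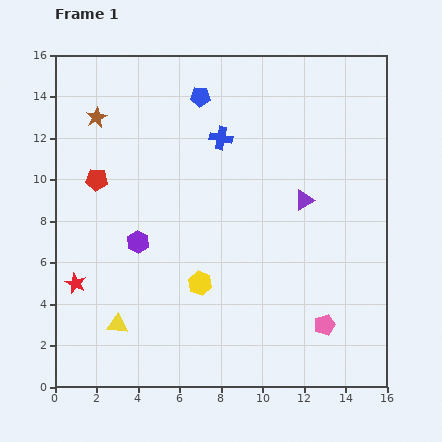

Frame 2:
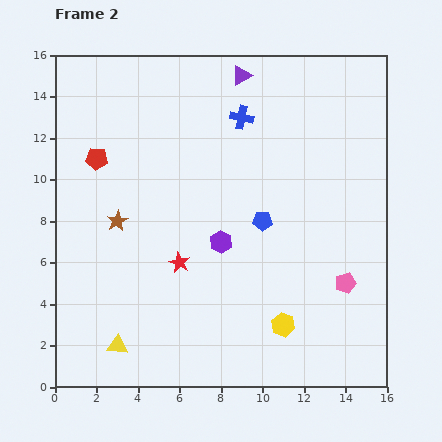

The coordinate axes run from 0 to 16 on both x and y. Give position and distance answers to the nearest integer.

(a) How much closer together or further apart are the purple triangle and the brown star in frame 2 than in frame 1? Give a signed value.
-2

Distance in frame 1: 11. Distance in frame 2: 9.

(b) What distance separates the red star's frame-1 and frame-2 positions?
5

The red star moved from (1, 5) to (6, 6), a distance of √(5² + 1²) ≈ 5.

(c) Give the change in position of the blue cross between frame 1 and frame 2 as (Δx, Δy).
(1, 1)

The blue cross was at (8, 12) in frame 1 and (9, 13) in frame 2.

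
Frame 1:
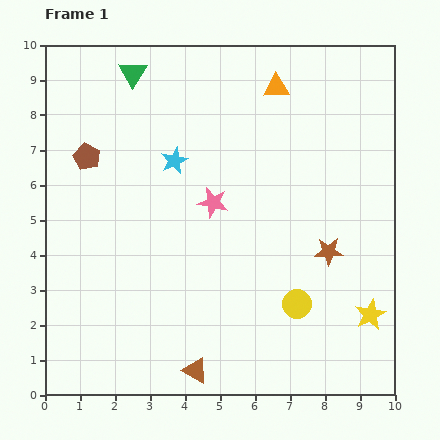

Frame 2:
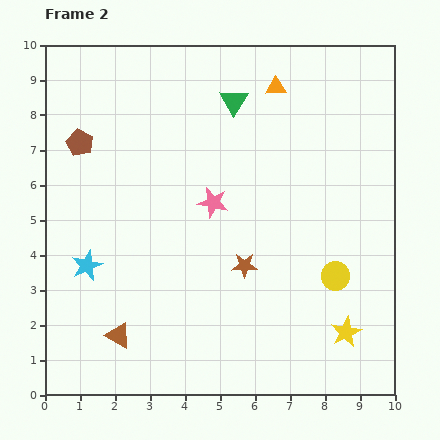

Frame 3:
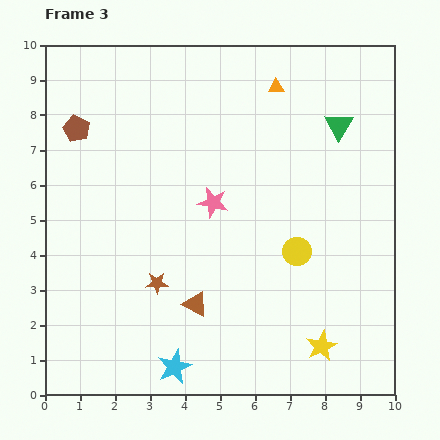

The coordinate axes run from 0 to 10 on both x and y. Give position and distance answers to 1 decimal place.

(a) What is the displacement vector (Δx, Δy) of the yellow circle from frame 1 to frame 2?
(1.1, 0.8)

The yellow circle was at (7.2, 2.6) in frame 1 and (8.3, 3.4) in frame 2.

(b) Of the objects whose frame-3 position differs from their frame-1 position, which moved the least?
the brown pentagon

(moved 0.9)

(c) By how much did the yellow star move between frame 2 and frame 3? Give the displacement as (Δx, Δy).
(-0.7, -0.4)

The yellow star was at (8.6, 1.8) in frame 2 and (7.9, 1.4) in frame 3.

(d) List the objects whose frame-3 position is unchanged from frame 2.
the pink star, the orange triangle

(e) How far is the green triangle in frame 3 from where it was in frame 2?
3.1

The green triangle moved from (5.4, 8.4) to (8.4, 7.7), a distance of √(3.0² + 0.7²) ≈ 3.1.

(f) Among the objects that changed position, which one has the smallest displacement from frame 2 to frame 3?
the brown pentagon

(moved 0.4)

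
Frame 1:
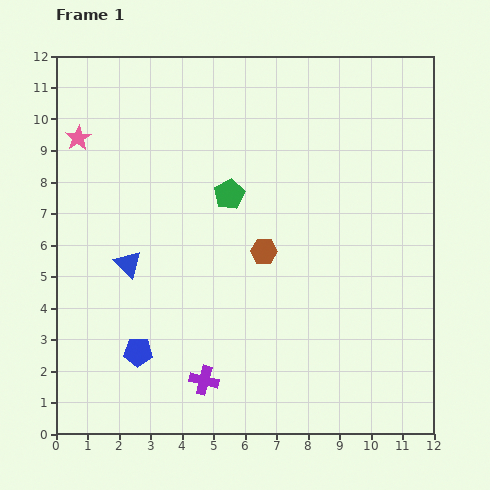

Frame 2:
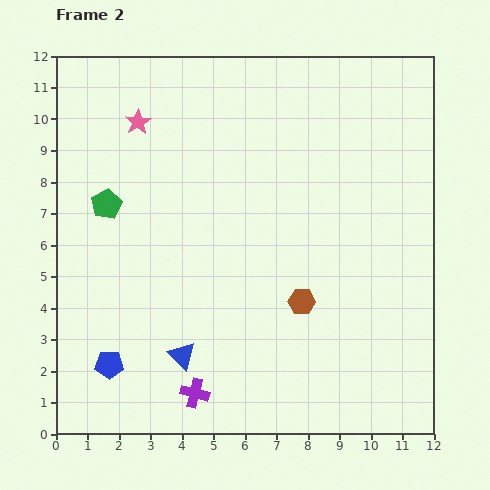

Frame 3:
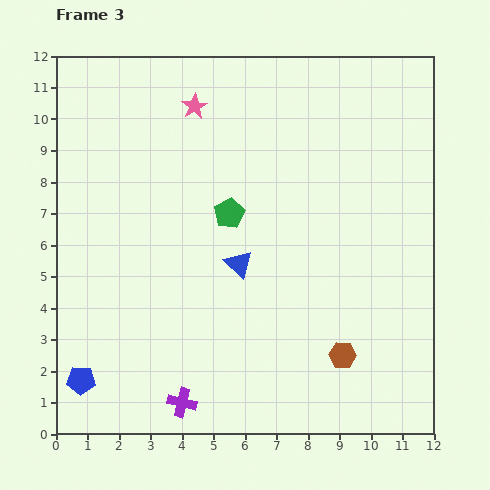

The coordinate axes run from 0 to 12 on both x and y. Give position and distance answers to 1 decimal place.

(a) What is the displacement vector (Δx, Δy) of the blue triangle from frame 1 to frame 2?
(1.7, -2.9)

The blue triangle was at (2.3, 5.4) in frame 1 and (4.0, 2.5) in frame 2.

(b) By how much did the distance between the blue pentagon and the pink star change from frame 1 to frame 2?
+0.7

Distance in frame 1: 7.1. Distance in frame 2: 7.8.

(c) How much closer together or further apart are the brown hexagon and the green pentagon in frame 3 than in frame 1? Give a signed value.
+3.7

Distance in frame 1: 2.1. Distance in frame 3: 5.8.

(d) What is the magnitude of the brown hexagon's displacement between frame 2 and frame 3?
2.1

The brown hexagon moved from (7.8, 4.2) to (9.1, 2.5), a distance of √(1.3² + 1.7²) ≈ 2.1.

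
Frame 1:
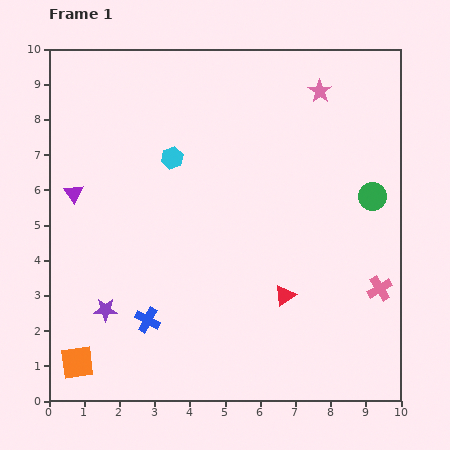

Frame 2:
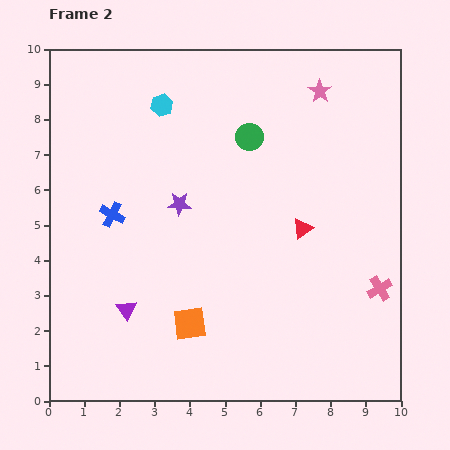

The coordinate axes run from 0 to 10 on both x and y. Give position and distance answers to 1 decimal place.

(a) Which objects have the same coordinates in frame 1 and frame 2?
the pink star, the pink cross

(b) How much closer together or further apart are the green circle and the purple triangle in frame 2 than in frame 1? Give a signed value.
-2.5

Distance in frame 1: 8.5. Distance in frame 2: 6.0.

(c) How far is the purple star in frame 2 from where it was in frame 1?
3.7

The purple star moved from (1.6, 2.6) to (3.7, 5.6), a distance of √(2.1² + 3.0²) ≈ 3.7.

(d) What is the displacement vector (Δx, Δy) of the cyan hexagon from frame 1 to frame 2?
(-0.3, 1.5)

The cyan hexagon was at (3.5, 6.9) in frame 1 and (3.2, 8.4) in frame 2.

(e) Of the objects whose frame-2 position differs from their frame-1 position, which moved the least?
the cyan hexagon

(moved 1.5)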